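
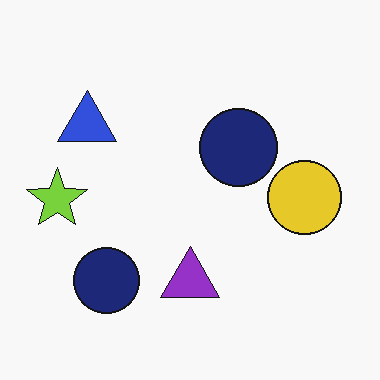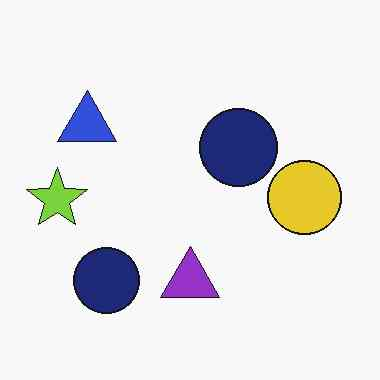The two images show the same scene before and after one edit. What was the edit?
It was given moderate JPEG compression.

Blocky 8×8 compression artifacts appear around shape edges and the flat background shows ringing — characteristic JPEG degradation.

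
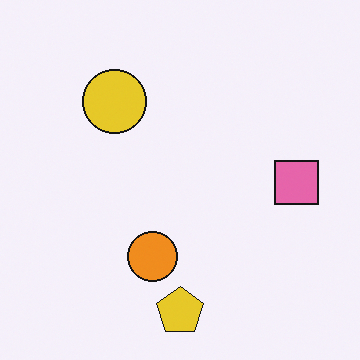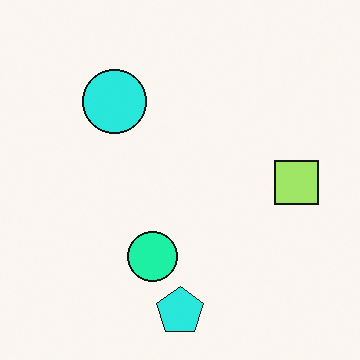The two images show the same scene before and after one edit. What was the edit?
The second image is the first hue-shifted noticeably.

Every shape's color has rotated by the same amount around the hue wheel — a uniform hue shift.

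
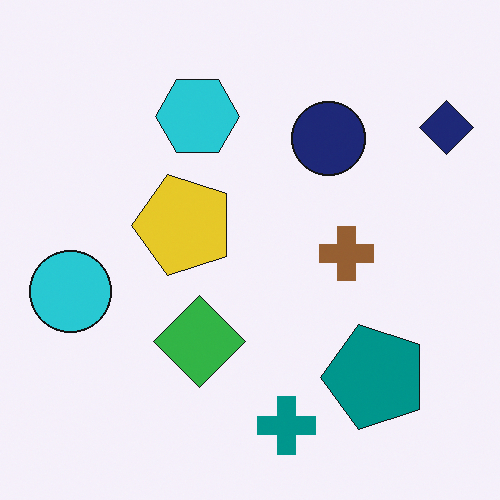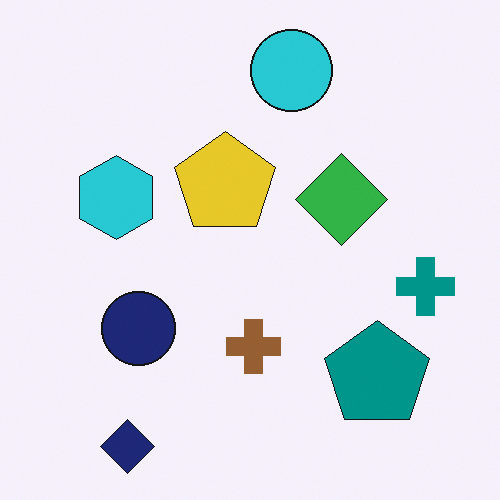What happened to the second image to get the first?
It was transposed (reflected across the top-left ↔ bottom-right diagonal).

Shapes have swapped their row and column positions — what was in the top-right is now in the bottom-left — a diagonal reflection.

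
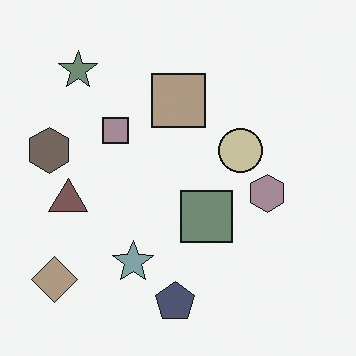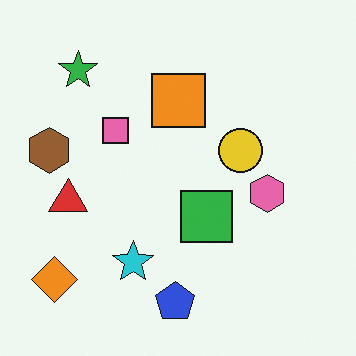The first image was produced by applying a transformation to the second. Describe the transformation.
The first image is the second made much more muted (saturation change).

All colors are more muted and greyish — a global saturation change.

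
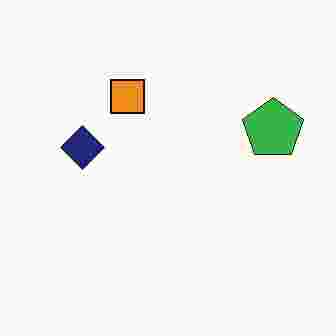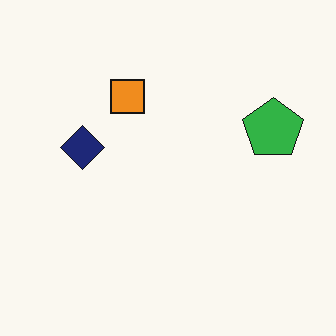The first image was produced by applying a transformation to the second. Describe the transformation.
This is the original image degraded with heavy JPEG compression.

Blocky 8×8 compression artifacts appear around shape edges and the flat background shows ringing — characteristic JPEG degradation.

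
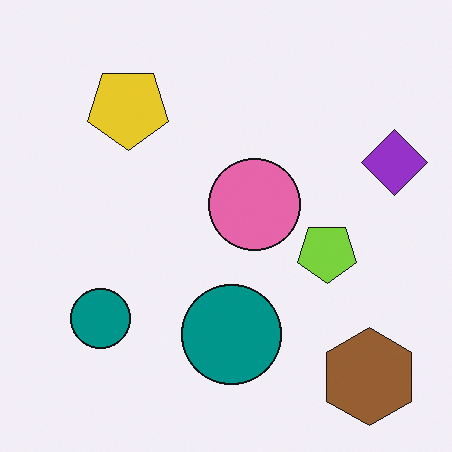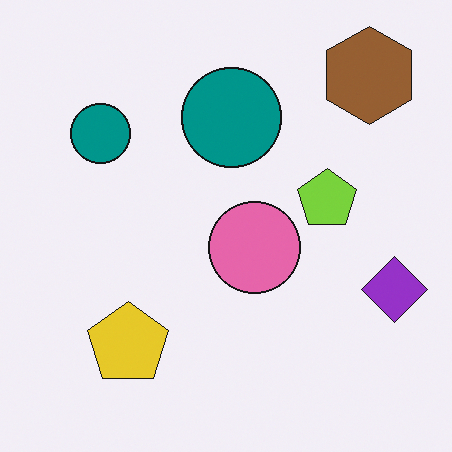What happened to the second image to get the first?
It was flipped vertically (top ↔ bottom).

The brown hexagon is in the top-right of the second image and the bottom-right of the first — shapes on opposite sides of the horizontal midline have swapped in a mirror flip.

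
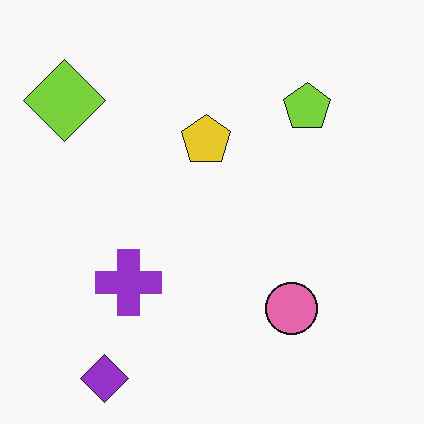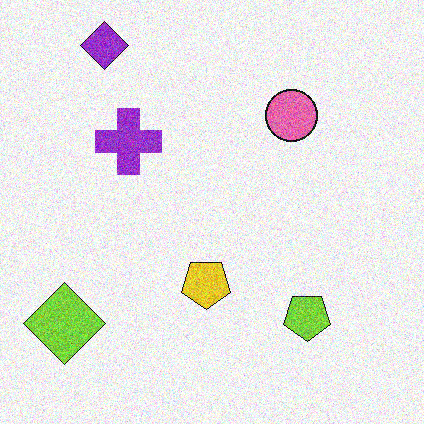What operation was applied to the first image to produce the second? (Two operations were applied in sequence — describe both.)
Degraded with moderate additive noise, then flipped vertically (top ↔ bottom).

Random speckle covers the whole image, including the flat background. The purple diamond is in the bottom-left of the first image and the top-left of the second — shapes on opposite sides of the horizontal midline have swapped in a mirror flip.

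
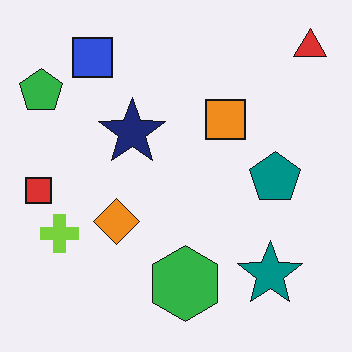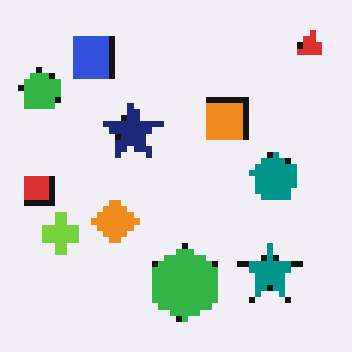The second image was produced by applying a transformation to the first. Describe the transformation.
The image was pixelated into visible square blocks.

Shapes are reduced to large square blocks; fine edges and outlines are lost — a downscale-then-upscale (mosaic) effect.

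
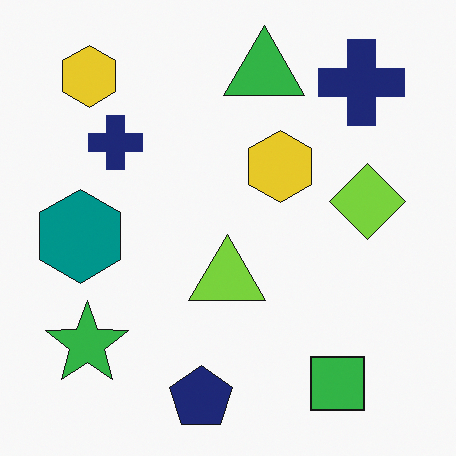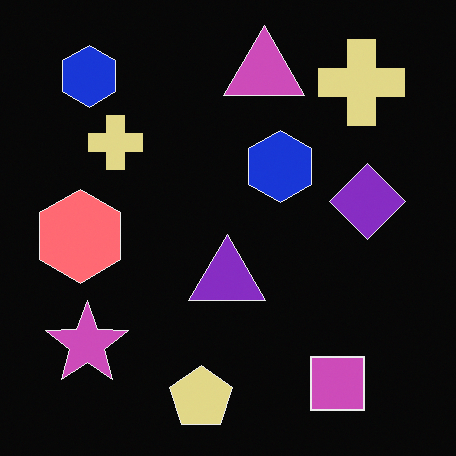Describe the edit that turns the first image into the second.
The second image is the first color-inverted (negative).

The light background has become dark and every shape's color is its complement — a photographic negative.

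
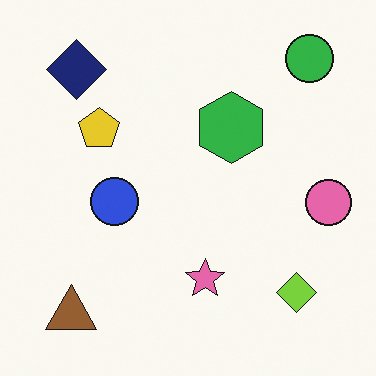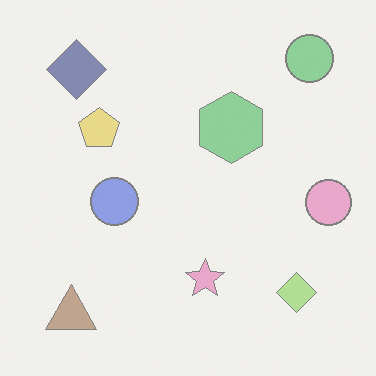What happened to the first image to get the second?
The image was washed out (contrast reduced).

Tones are pushed toward mid-grey across the whole image — a global contrast change.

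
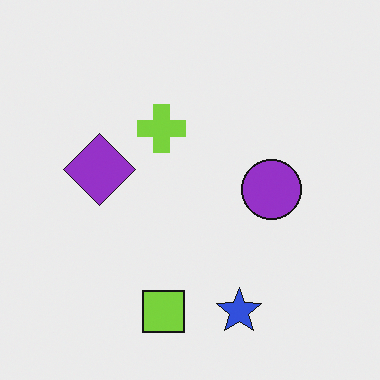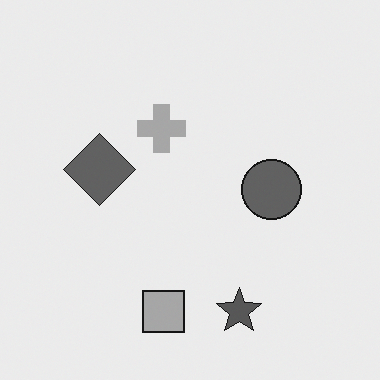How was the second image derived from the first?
This is the original image converted to grayscale.

All color is removed — every shape is now a shade of grey.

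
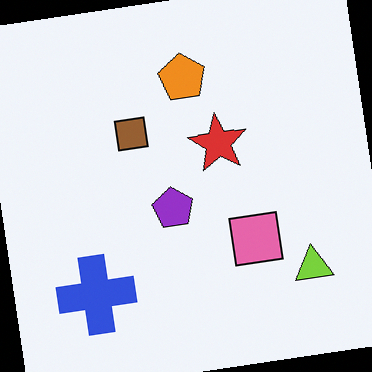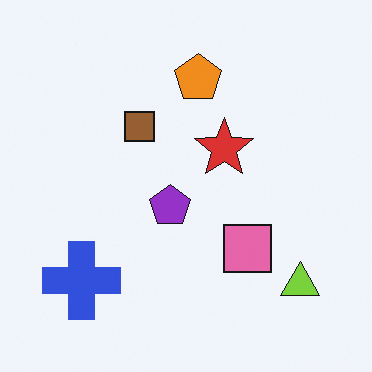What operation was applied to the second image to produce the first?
Rotated counter-clockwise by a small amount.

Every shape is tilted by the same angle and the image corners show triangular fill wedges — a whole-image rotation by a non-right angle.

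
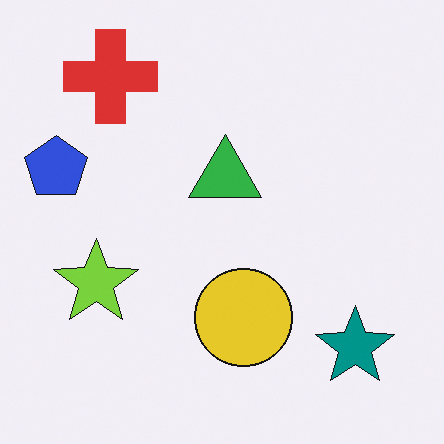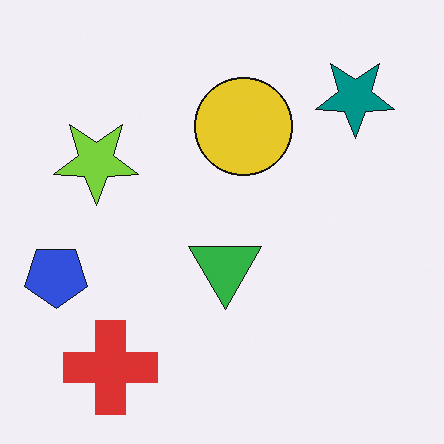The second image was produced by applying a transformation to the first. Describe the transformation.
It was flipped vertically (top ↔ bottom).

The red cross is in the top-left of the first image and the bottom-left of the second — shapes on opposite sides of the horizontal midline have swapped in a mirror flip.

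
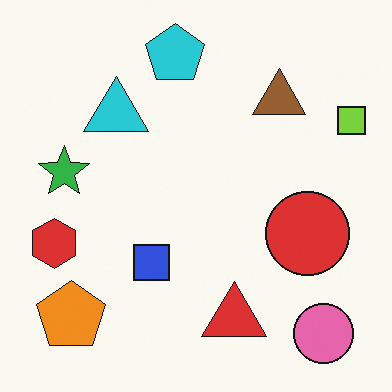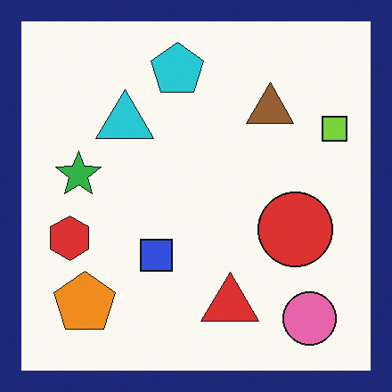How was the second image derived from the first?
The image was framed with a navy border.

A solid navy frame runs around the edge of the second image, with the content slightly shrunk inside it.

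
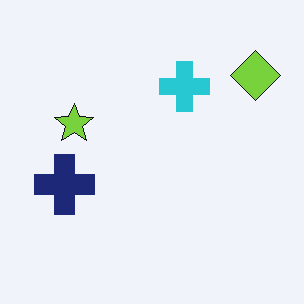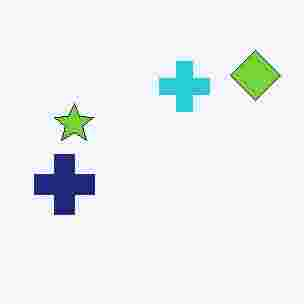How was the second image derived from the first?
The transformation is: degraded with heavy JPEG compression.

Blocky 8×8 compression artifacts appear around shape edges and the flat background shows ringing — characteristic JPEG degradation.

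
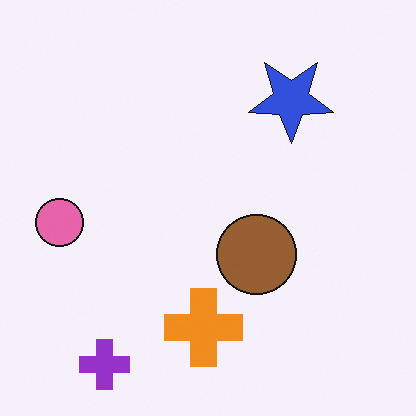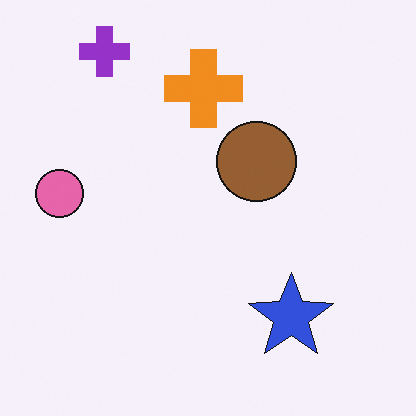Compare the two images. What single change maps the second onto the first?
This is the original image flipped vertically (top ↔ bottom).

The purple cross is in the top-left of the second image and the bottom-left of the first — shapes on opposite sides of the horizontal midline have swapped in a mirror flip.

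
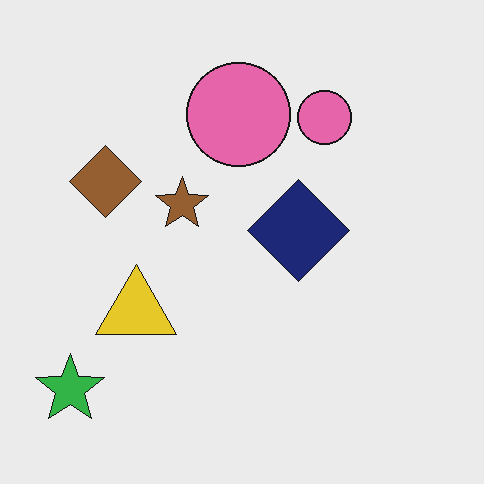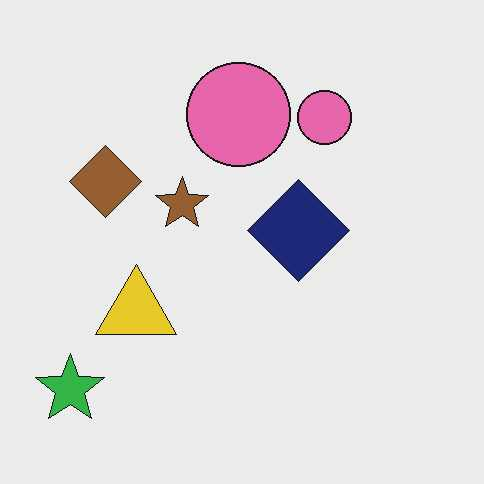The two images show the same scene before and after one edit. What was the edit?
The transformation is: JPEG-compressed with visible artifacts.

Blocky 8×8 compression artifacts appear around shape edges and the flat background shows ringing — characteristic JPEG degradation.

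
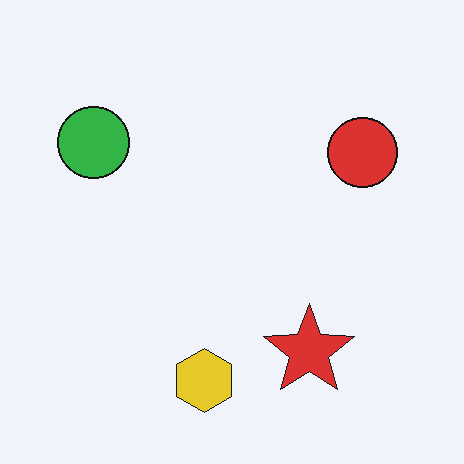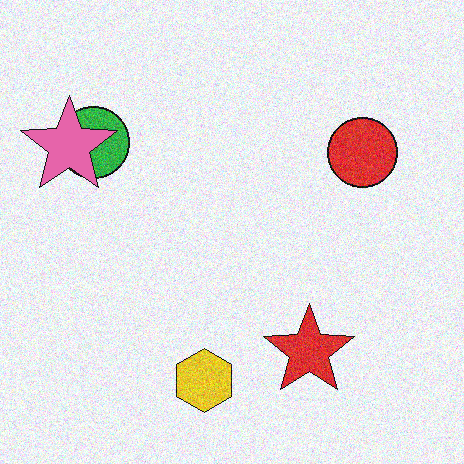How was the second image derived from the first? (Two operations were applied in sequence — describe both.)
This is the original image degraded with moderate additive noise, then overlaid with an additional pink star.

Random speckle covers the whole image, including the flat background. A pink star appears in the second image that is absent from the first.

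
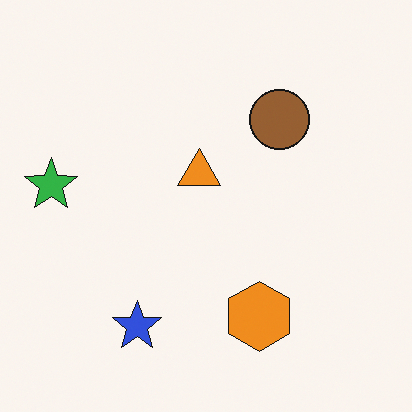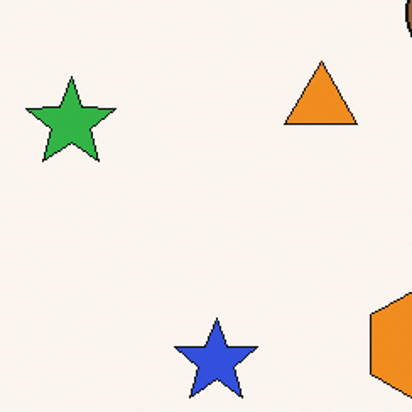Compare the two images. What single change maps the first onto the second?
The transformation is: cropped to a noticeably smaller region and rescaled.

The visible shapes are larger and the field of view is narrower; shapes near the original edges may be partly or wholly outside the frame — a crop-and-rescale.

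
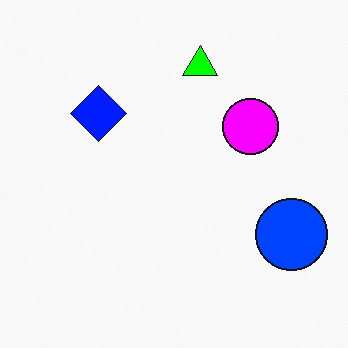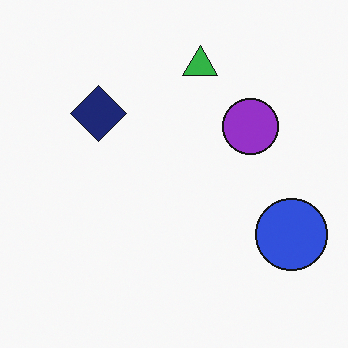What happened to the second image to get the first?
The image was heavily oversaturated.

All colors are more vivid — a global saturation change.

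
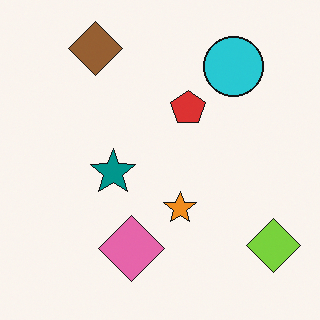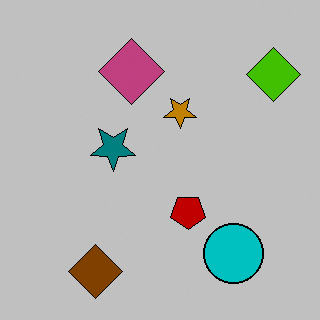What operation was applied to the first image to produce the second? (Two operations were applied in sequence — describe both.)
The second image is the first flipped vertically (top ↔ bottom), then aggressively posterized.

The brown diamond is in the top-left of the first image and the bottom-left of the second — shapes on opposite sides of the horizontal midline have swapped in a mirror flip. Each flat color has snapped to a coarser quantized level — most visibly, the near-white background has dropped to a flat grey.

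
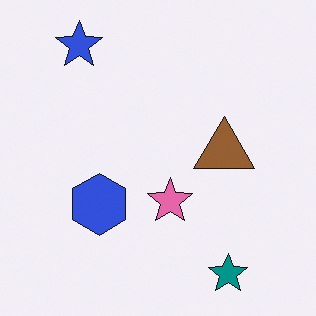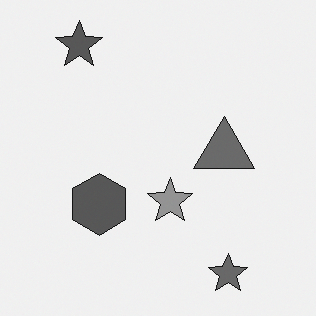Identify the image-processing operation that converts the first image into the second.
The transformation is: converted to grayscale.

All color is removed — every shape is now a shade of grey.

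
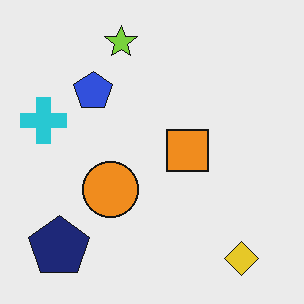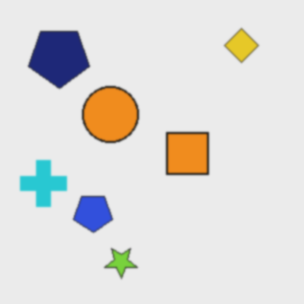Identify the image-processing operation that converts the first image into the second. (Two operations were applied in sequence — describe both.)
This is the original image given a subtle gaussian blur, then flipped vertically (top ↔ bottom).

Shape edges and outlines are uniformly softened across the whole image. The lime star is in the top of the first image and the bottom of the second — shapes on opposite sides of the horizontal midline have swapped in a mirror flip.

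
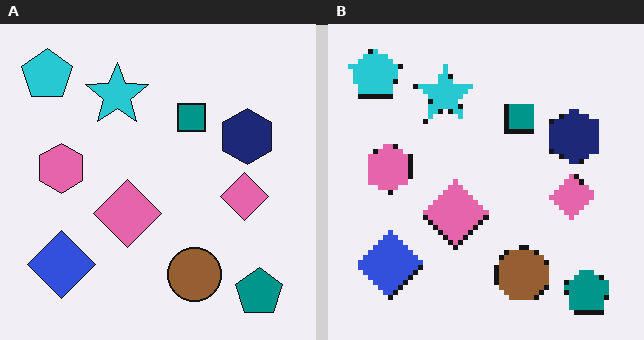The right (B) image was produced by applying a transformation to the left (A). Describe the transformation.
This is the original image mildly pixelated.

Shapes are reduced to large square blocks; fine edges and outlines are lost — a downscale-then-upscale (mosaic) effect.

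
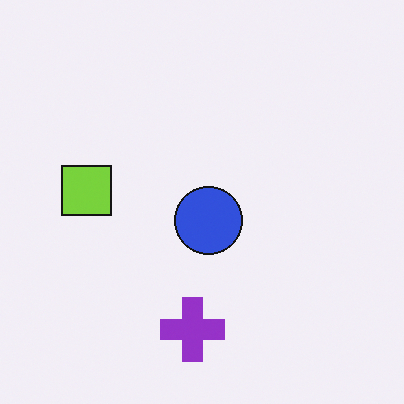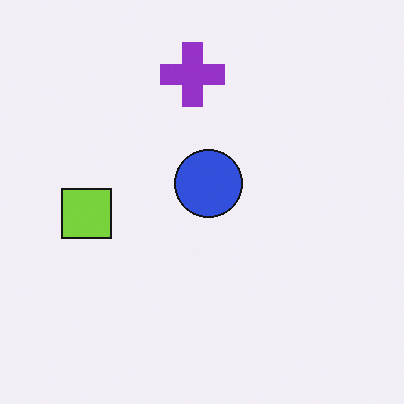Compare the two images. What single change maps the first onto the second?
The second image is the first flipped vertically (top ↔ bottom).

The purple cross is in the bottom of the first image and the top of the second — shapes on opposite sides of the horizontal midline have swapped in a mirror flip.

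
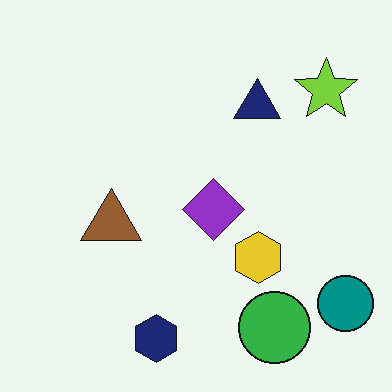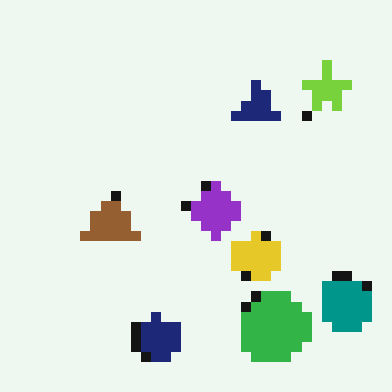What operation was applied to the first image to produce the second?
The image was coarsely pixelated.

Shapes are reduced to large square blocks; fine edges and outlines are lost — a downscale-then-upscale (mosaic) effect.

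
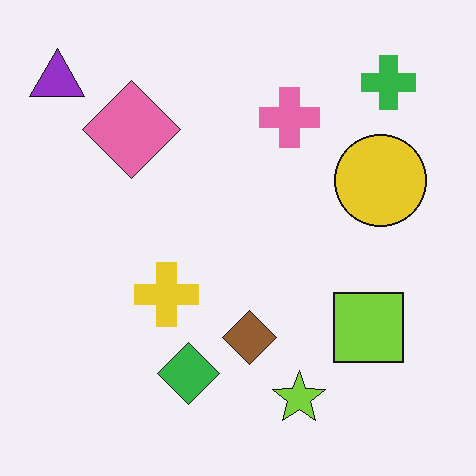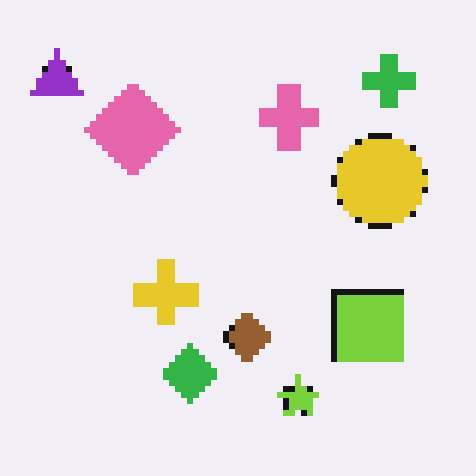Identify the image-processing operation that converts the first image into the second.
Moderately pixelated.

Shapes are reduced to large square blocks; fine edges and outlines are lost — a downscale-then-upscale (mosaic) effect.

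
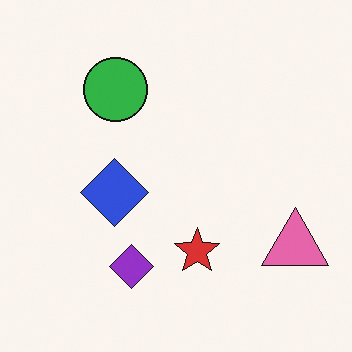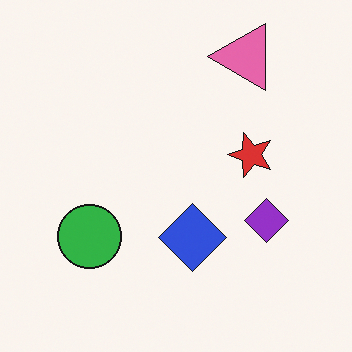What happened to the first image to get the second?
The transformation is: rotated 90° counter-clockwise.

The pink triangle sits in the bottom-right of the first image and the top-right of the second — consistent with a whole-image 90° counter-clockwise rotation.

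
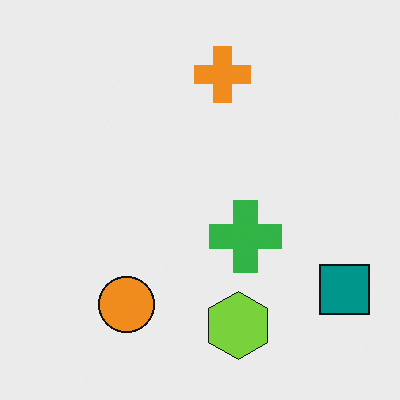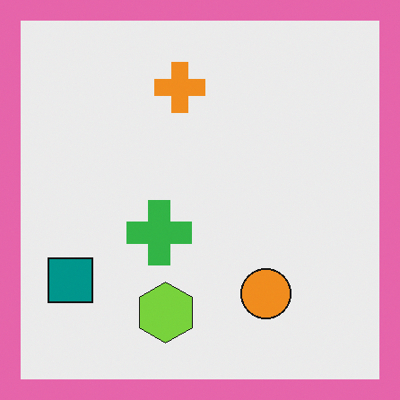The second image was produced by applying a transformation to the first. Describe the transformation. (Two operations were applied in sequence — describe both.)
The image was flipped horizontally (left ↔ right), then framed with a pink border.

The teal square is in the bottom-right of the first image and the bottom-left of the second — shapes on opposite sides of the vertical midline have swapped in a mirror flip. A solid pink frame runs around the edge of the second image, with the content slightly shrunk inside it.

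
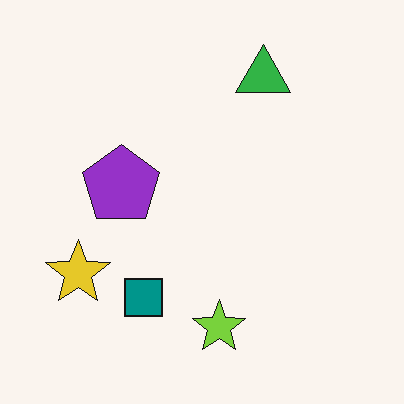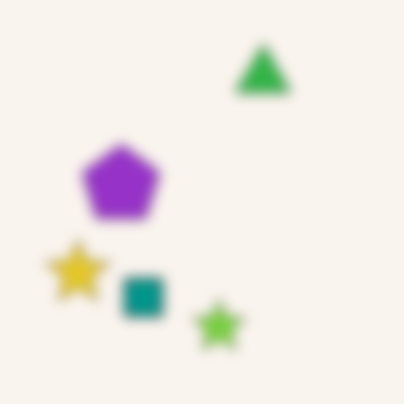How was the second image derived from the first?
The image was heavily blurred.

Shape edges and outlines are uniformly softened across the whole image.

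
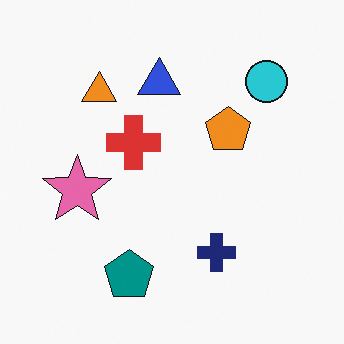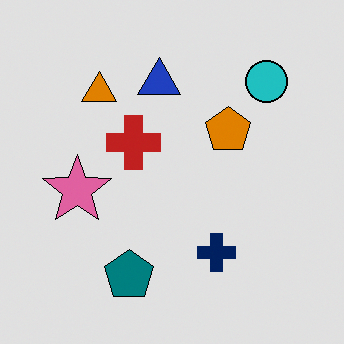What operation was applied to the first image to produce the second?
The transformation is: posterized to a reduced palette.

Each flat color has snapped to a coarser quantized level — most visibly, the near-white background has dropped to a flat grey.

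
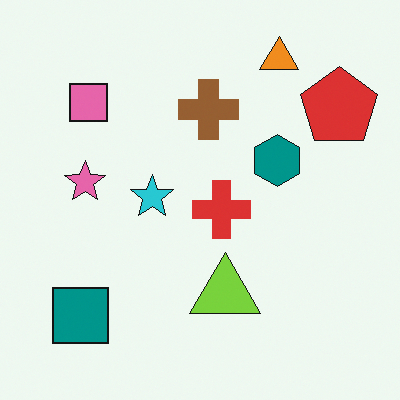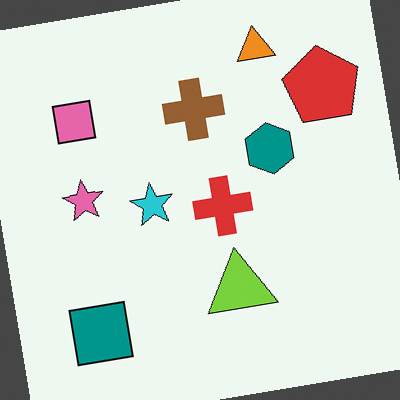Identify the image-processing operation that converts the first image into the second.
The second image is the first rotated counter-clockwise by a few degrees.

Every shape is tilted by the same angle and the image corners show triangular fill wedges — a whole-image rotation by a non-right angle.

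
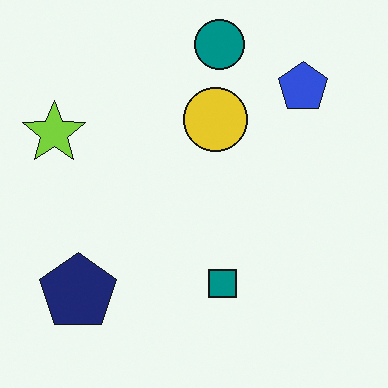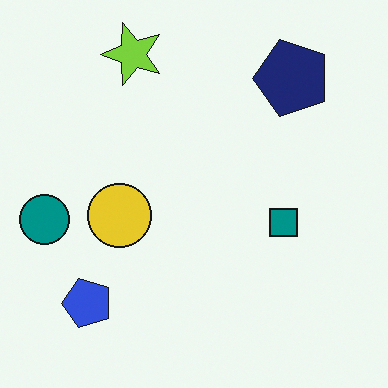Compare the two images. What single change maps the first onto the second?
The second image is the first transposed (reflected across the top-left ↔ bottom-right diagonal).

Shapes have swapped their row and column positions — what was in the top-right is now in the bottom-left — a diagonal reflection.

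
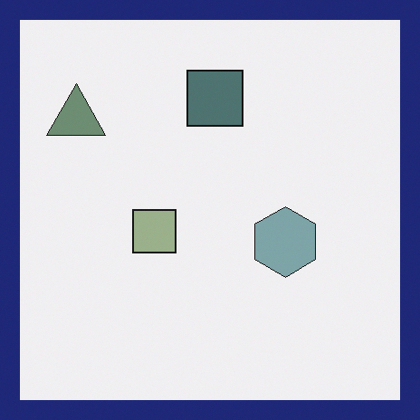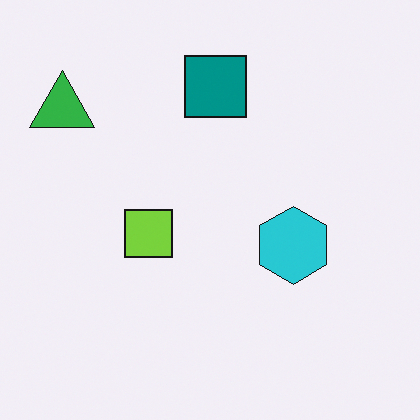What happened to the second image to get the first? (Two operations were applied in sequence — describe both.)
Made much more muted (saturation change), then framed with a navy border.

All colors are more muted and greyish — a global saturation change. A solid navy frame runs around the edge of the first image, with the content slightly shrunk inside it.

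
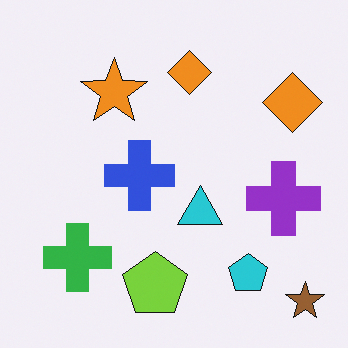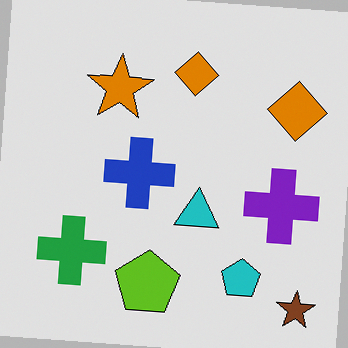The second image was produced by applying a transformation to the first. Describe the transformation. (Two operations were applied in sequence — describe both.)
Moderately posterized, then rotated clockwise by a small amount.

Each flat color has snapped to a coarser quantized level — most visibly, the near-white background has dropped to a flat grey. Every shape is tilted by the same angle and the image corners show triangular fill wedges — a whole-image rotation by a non-right angle.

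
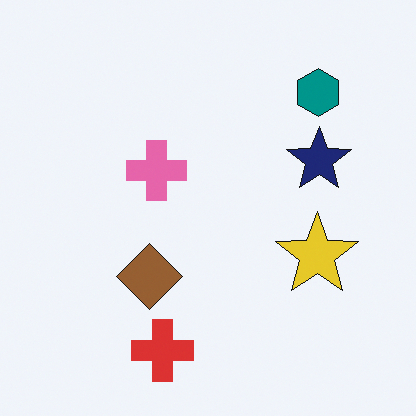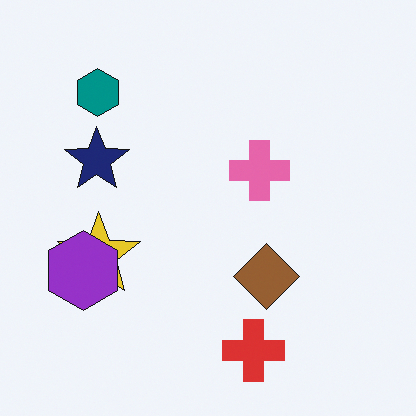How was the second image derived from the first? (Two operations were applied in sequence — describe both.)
The transformation is: flipped horizontally (left ↔ right), then overlaid with an additional purple hexagon.

The navy star is in the right of the first image and the left of the second — shapes on opposite sides of the vertical midline have swapped in a mirror flip. A purple hexagon appears in the second image that is absent from the first.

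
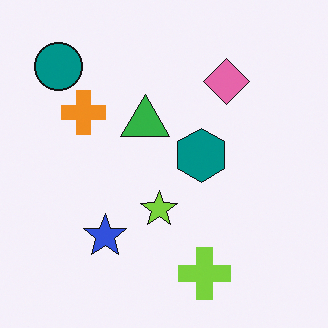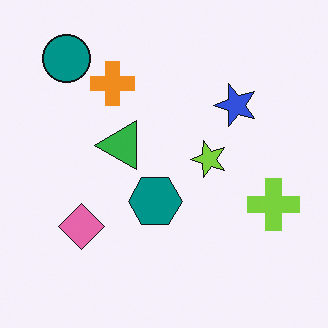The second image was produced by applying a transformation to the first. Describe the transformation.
It was transposed (reflected across the top-left ↔ bottom-right diagonal).

Shapes have swapped their row and column positions — what was in the top-right is now in the bottom-left — a diagonal reflection.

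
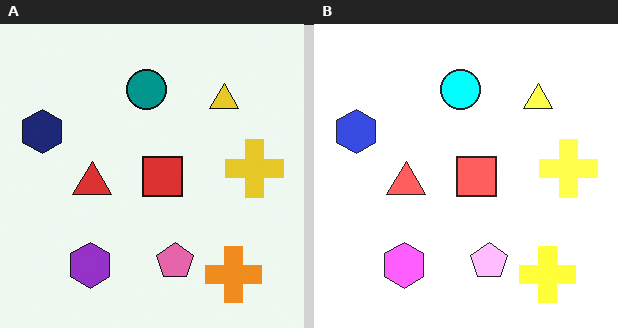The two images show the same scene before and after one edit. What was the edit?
The right (B) image is the left (A) substantially brightened.

Every pixel — background and shapes alike — is uniformly brightened.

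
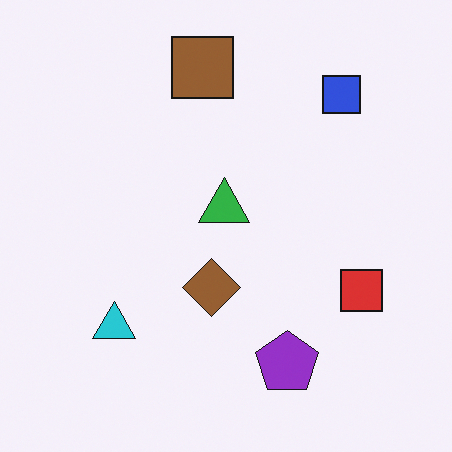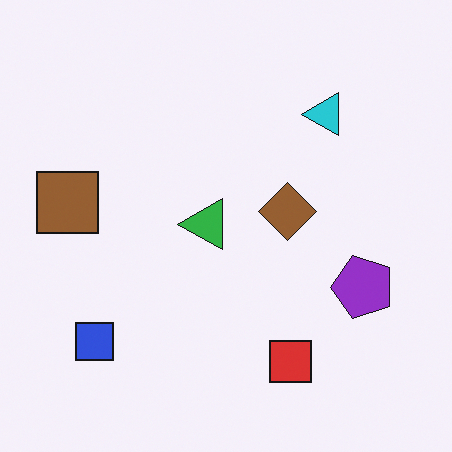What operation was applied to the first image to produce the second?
The image was transposed (reflected across the top-left ↔ bottom-right diagonal).

Shapes have swapped their row and column positions — what was in the top-right is now in the bottom-left — a diagonal reflection.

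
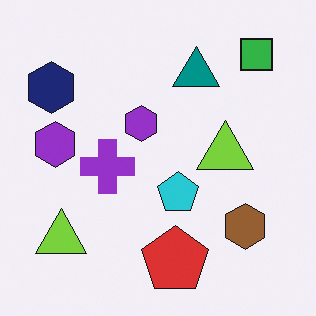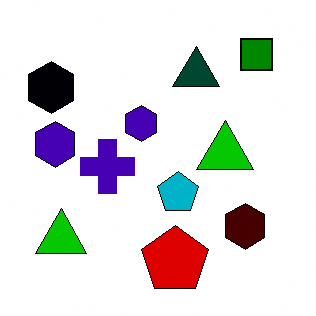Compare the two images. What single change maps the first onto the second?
It was boosted in contrast.

Tones are pushed away from mid-grey across the whole image — a global contrast change.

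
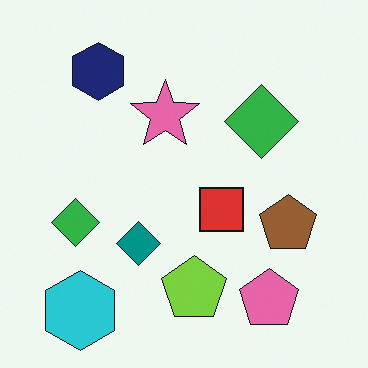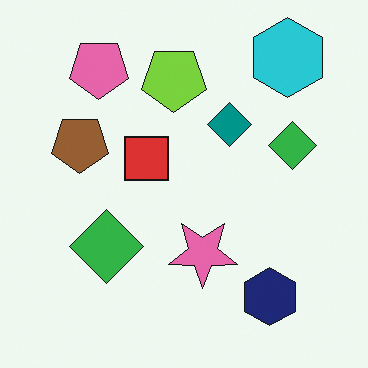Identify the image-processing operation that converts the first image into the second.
The transformation is: rotated 180°.

The cyan hexagon sits in the bottom-left of the first image and the top-right of the second — consistent with a whole-image 180° rotation.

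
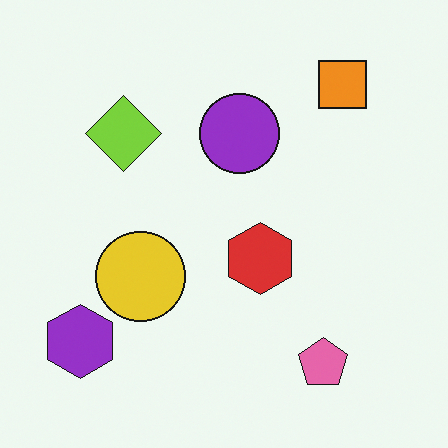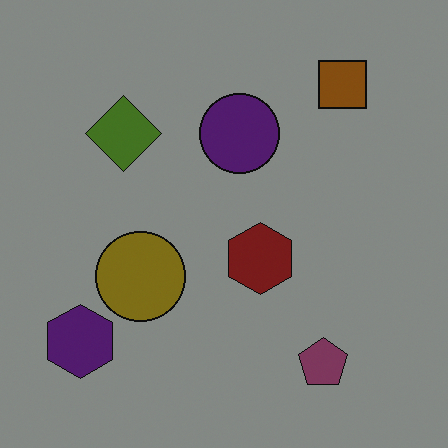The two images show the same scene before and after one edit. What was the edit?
Darkened a lot.

Every pixel — background and shapes alike — is uniformly darkened.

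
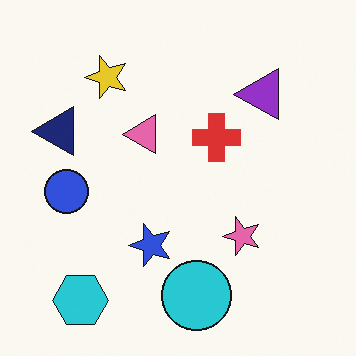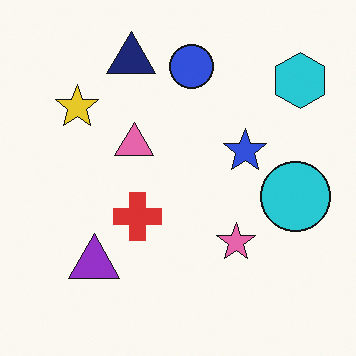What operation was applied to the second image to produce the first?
The image was transposed (reflected across the top-left ↔ bottom-right diagonal).

Shapes have swapped their row and column positions — what was in the top-right is now in the bottom-left — a diagonal reflection.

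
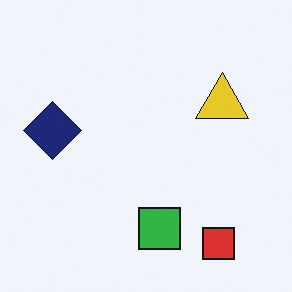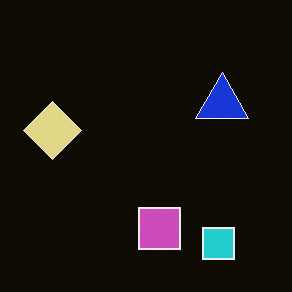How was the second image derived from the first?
Color-inverted (negative).

The light background has become dark and every shape's color is its complement — a photographic negative.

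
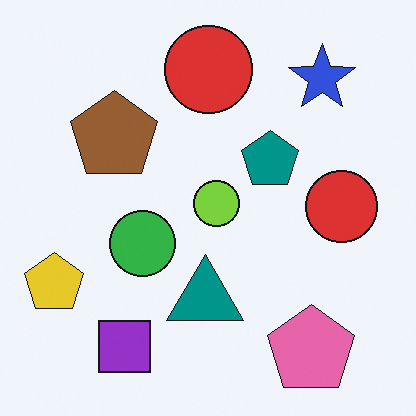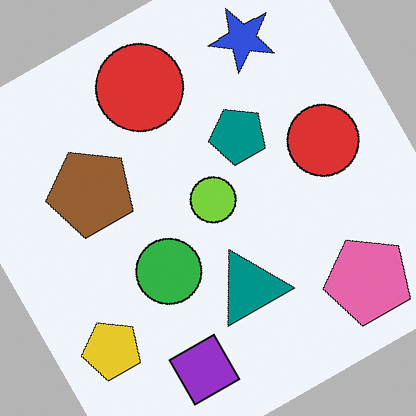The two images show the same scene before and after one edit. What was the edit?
The transformation is: rotated counter-clockwise by a moderate amount.

Every shape is tilted by the same angle and the image corners show triangular fill wedges — a whole-image rotation by a non-right angle.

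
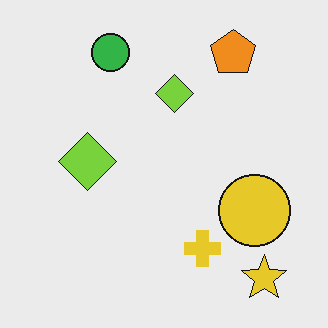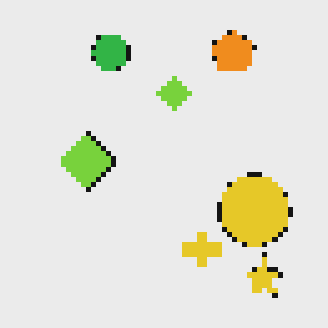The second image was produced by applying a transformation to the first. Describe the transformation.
The transformation is: lightly pixelated (a mild mosaic effect).

Shapes are reduced to large square blocks; fine edges and outlines are lost — a downscale-then-upscale (mosaic) effect.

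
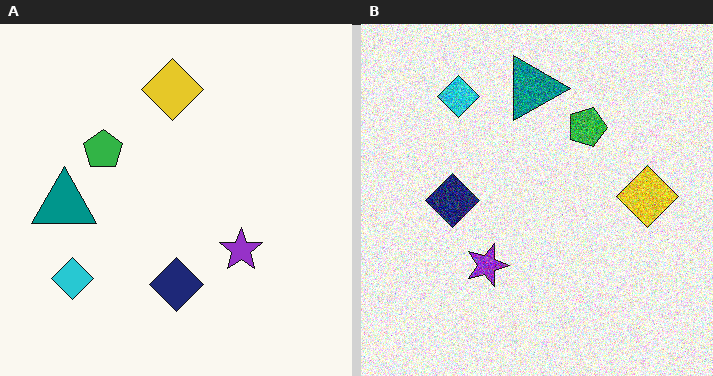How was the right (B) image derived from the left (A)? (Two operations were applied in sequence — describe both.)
The image was degraded with a thick layer of grain, then rotated 90° clockwise.

Random speckle covers the whole image, including the flat background. The cyan diamond sits in the bottom-left of the left (A) image and the top-left of the right (B) — consistent with a whole-image 90° clockwise rotation.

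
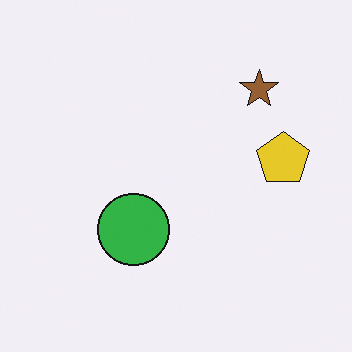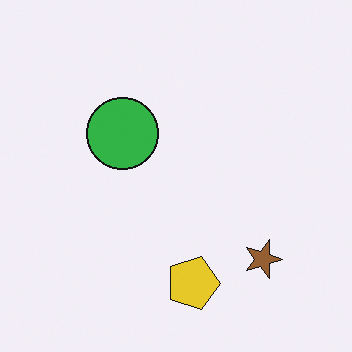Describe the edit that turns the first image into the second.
It was rotated 90° clockwise.

The brown star sits in the top-right of the first image and the bottom-right of the second — consistent with a whole-image 90° clockwise rotation.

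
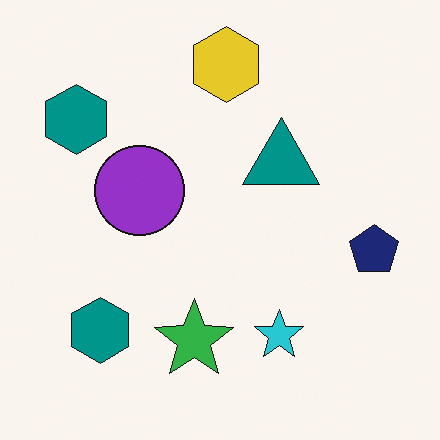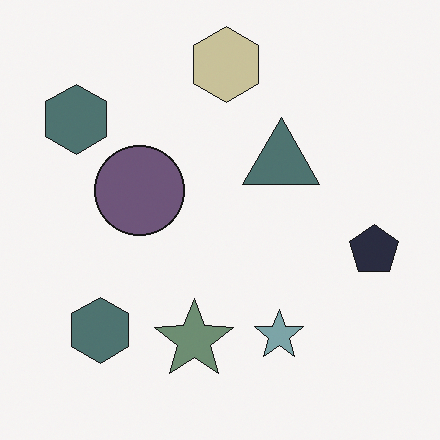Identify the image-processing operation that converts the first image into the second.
The transformation is: made much more muted (saturation change).

All colors are more muted and greyish — a global saturation change.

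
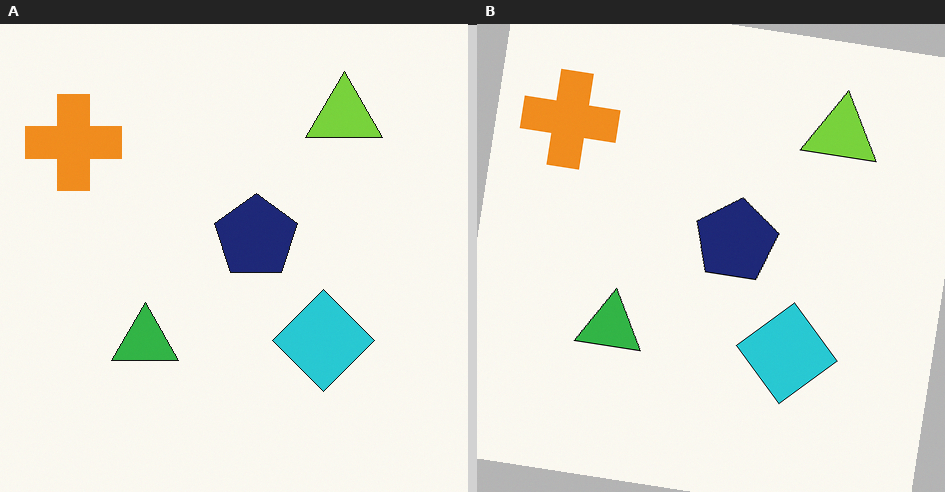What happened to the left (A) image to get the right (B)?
The transformation is: rotated clockwise by a slight angle.

Every shape is tilted by the same angle and the image corners show triangular fill wedges — a whole-image rotation by a non-right angle.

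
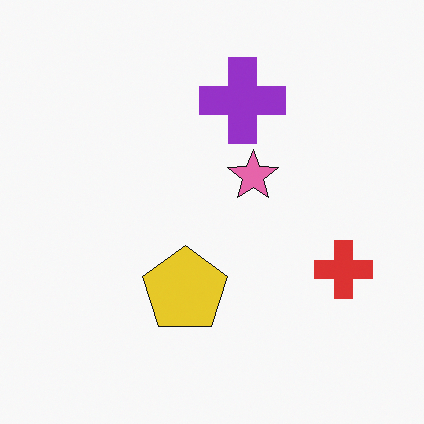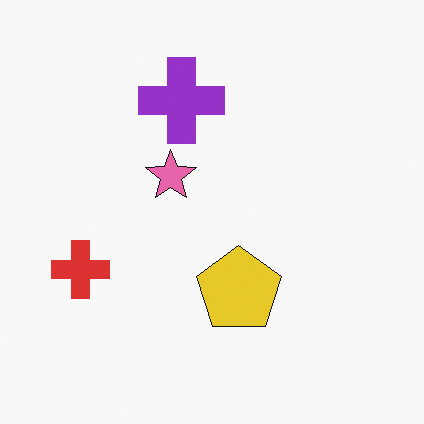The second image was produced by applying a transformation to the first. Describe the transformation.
The transformation is: flipped horizontally (left ↔ right).

The red cross is in the right of the first image and the left of the second — shapes on opposite sides of the vertical midline have swapped in a mirror flip.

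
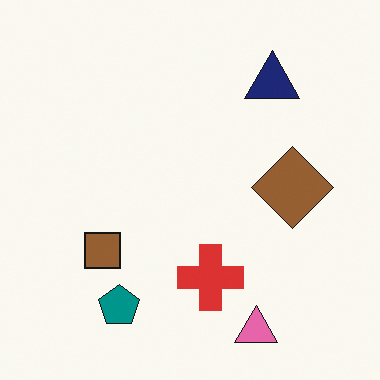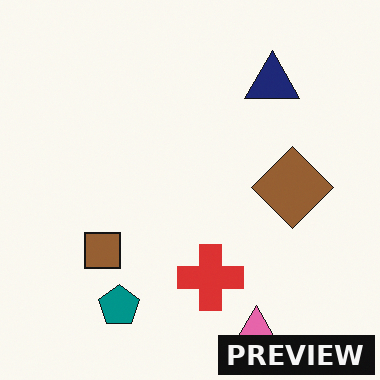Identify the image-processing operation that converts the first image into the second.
The image was watermarked with the text "PREVIEW" in the lower-right corner.

A dark label reading "PREVIEW" appears in the lower-right corner.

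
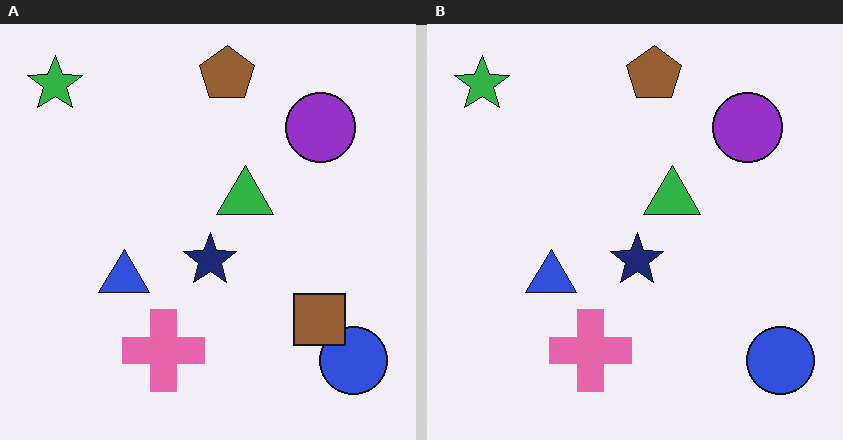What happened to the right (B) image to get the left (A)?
The left (A) image is the right (B) overlaid with an additional brown square.

A brown square appears in the left (A) image that is absent from the right (B).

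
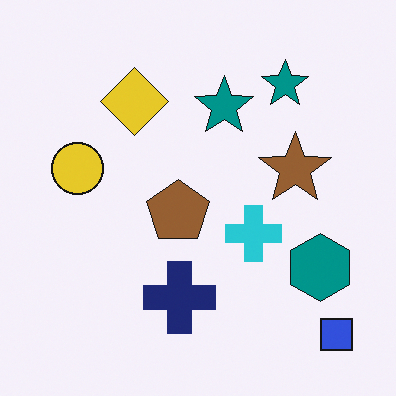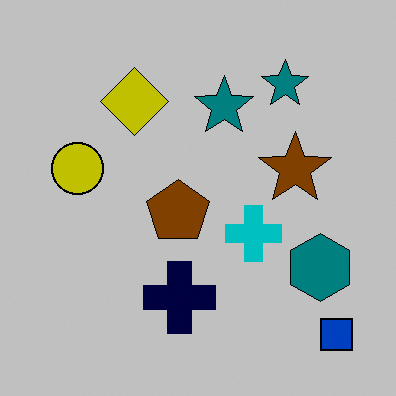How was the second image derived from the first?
This is the original image aggressively posterized.

Each flat color has snapped to a coarser quantized level — most visibly, the near-white background has dropped to a flat grey.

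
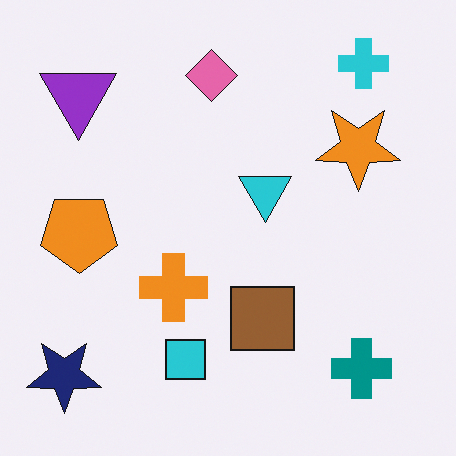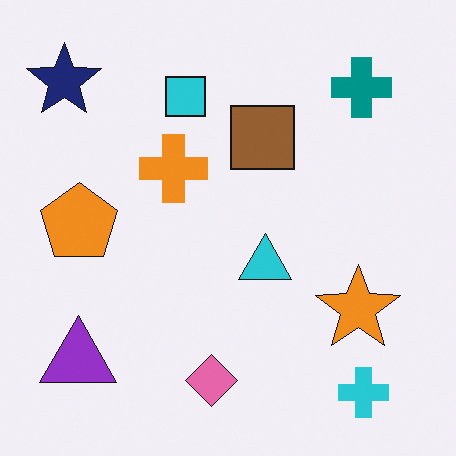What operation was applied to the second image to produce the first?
The first image is the second flipped vertically (top ↔ bottom).

The cyan cross is in the bottom-right of the second image and the top-right of the first — shapes on opposite sides of the horizontal midline have swapped in a mirror flip.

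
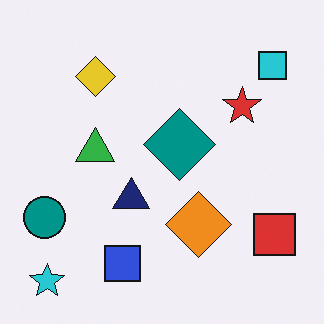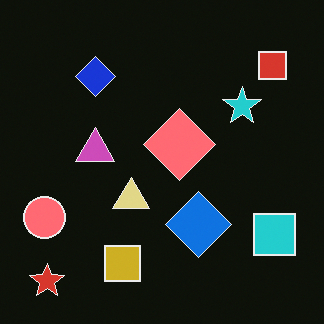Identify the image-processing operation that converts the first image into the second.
The image was color-inverted (negative).

The light background has become dark and every shape's color is its complement — a photographic negative.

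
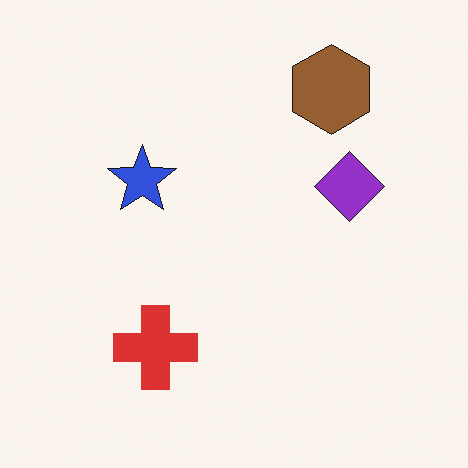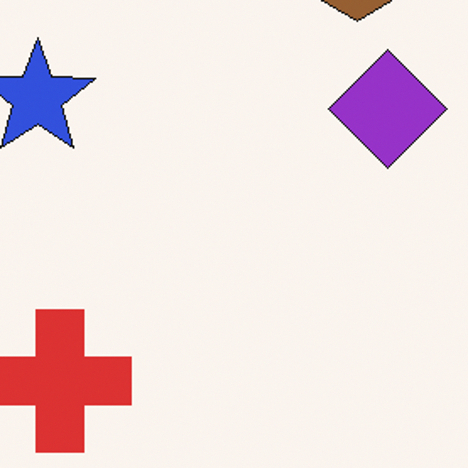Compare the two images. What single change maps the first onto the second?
The image was cropped tightly and scaled back up.

The visible shapes are larger and the field of view is narrower; shapes near the original edges may be partly or wholly outside the frame — a crop-and-rescale.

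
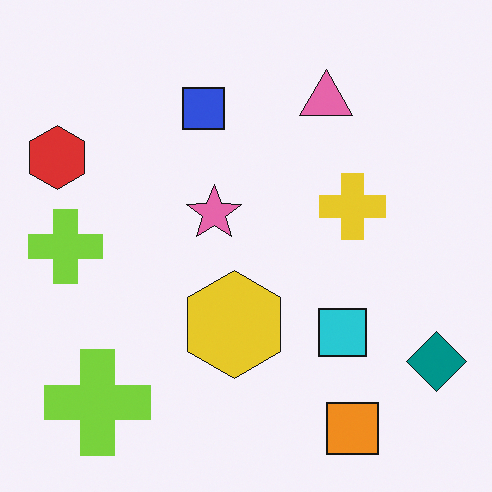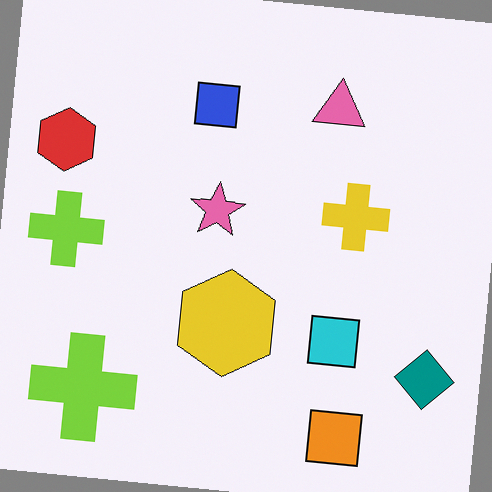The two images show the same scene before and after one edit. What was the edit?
This is the original image rotated clockwise by a few degrees.

Every shape is tilted by the same angle and the image corners show triangular fill wedges — a whole-image rotation by a non-right angle.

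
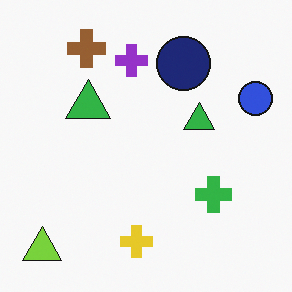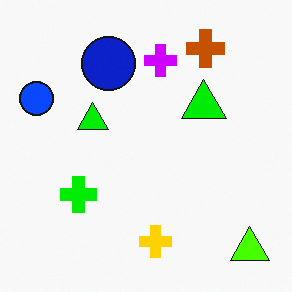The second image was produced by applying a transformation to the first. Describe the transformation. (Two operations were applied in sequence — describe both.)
Heavily oversaturated, then flipped horizontally (left ↔ right).

All colors are more vivid — a global saturation change. The blue circle is in the right of the first image and the left of the second — shapes on opposite sides of the vertical midline have swapped in a mirror flip.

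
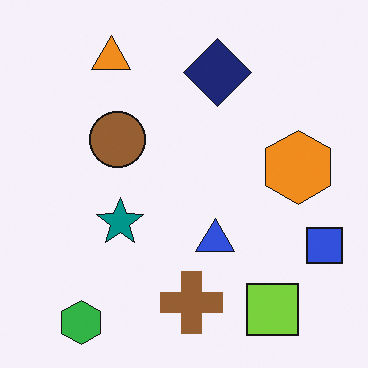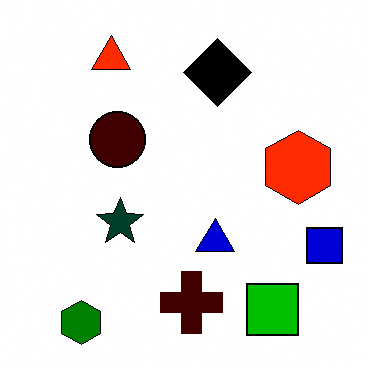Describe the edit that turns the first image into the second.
The transformation is: given much higher contrast.

Tones are pushed away from mid-grey across the whole image — a global contrast change.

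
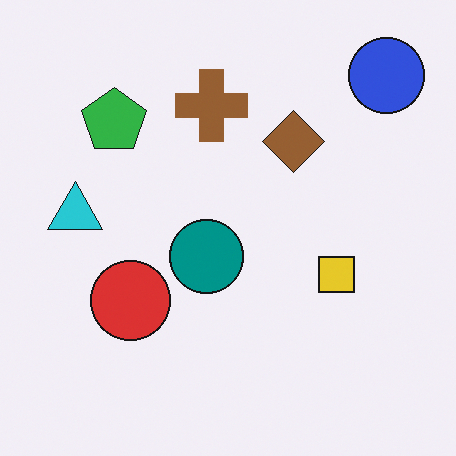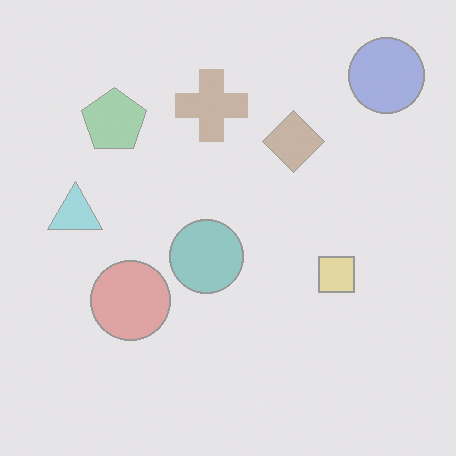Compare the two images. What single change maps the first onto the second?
The image was given much lower contrast.

Tones are pushed toward mid-grey across the whole image — a global contrast change.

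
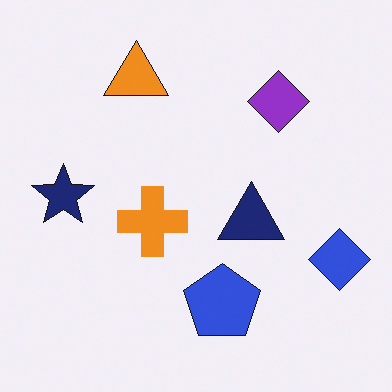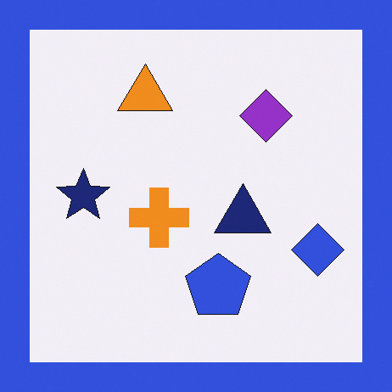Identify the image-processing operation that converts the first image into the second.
The transformation is: framed with a blue border.

A solid blue frame runs around the edge of the second image, with the content slightly shrunk inside it.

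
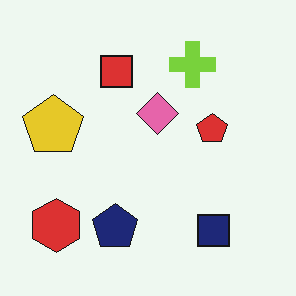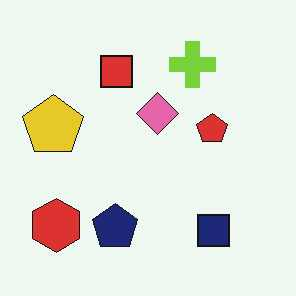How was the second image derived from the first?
The transformation is: JPEG-compressed with visible artifacts.

Blocky 8×8 compression artifacts appear around shape edges and the flat background shows ringing — characteristic JPEG degradation.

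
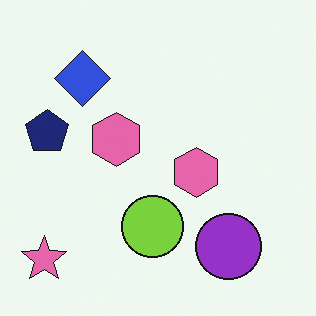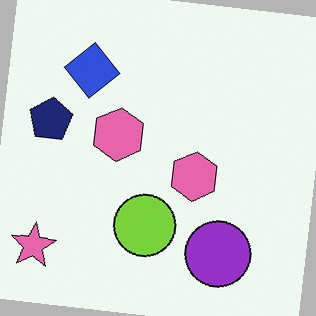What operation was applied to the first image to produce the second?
The second image is the first rotated clockwise by a slight angle.

Every shape is tilted by the same angle and the image corners show triangular fill wedges — a whole-image rotation by a non-right angle.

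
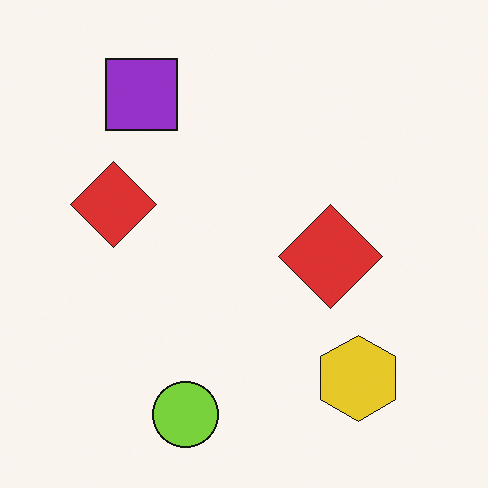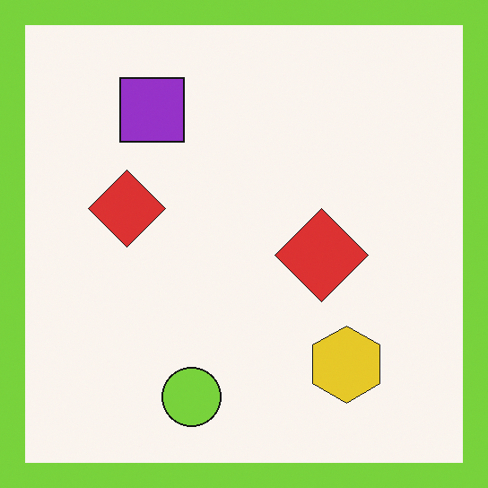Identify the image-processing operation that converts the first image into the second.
It was framed with a lime border.

A solid lime frame runs around the edge of the second image, with the content slightly shrunk inside it.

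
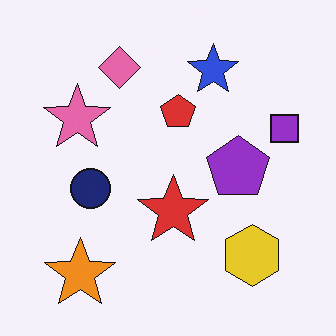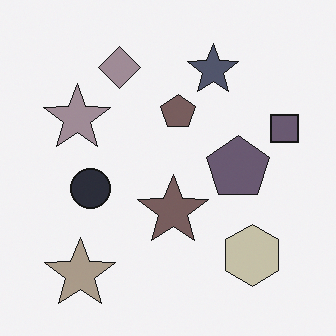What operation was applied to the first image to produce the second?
The second image is the first made much more muted (saturation change).

All colors are more muted and greyish — a global saturation change.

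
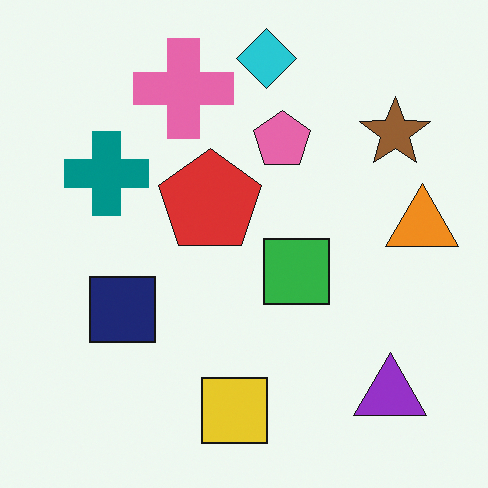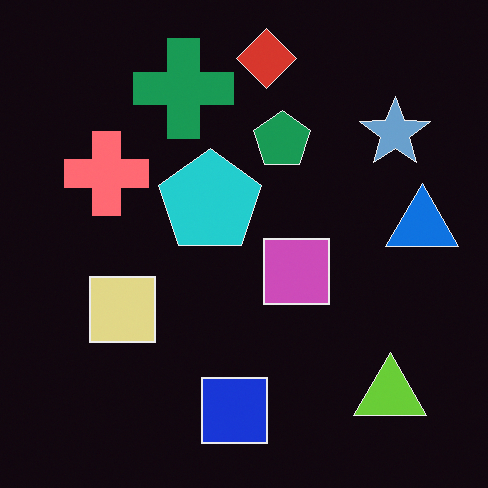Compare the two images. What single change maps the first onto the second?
The transformation is: color-inverted (negative).

The light background has become dark and every shape's color is its complement — a photographic negative.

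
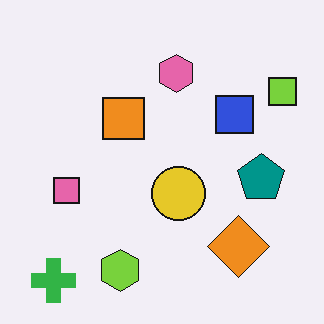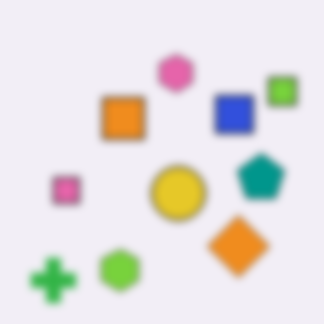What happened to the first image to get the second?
It was moderately blurred.

Shape edges and outlines are uniformly softened across the whole image.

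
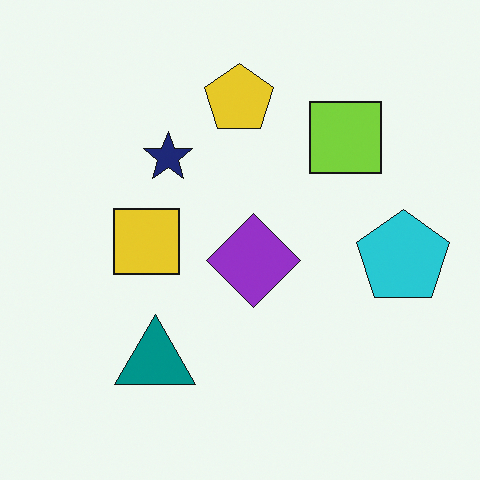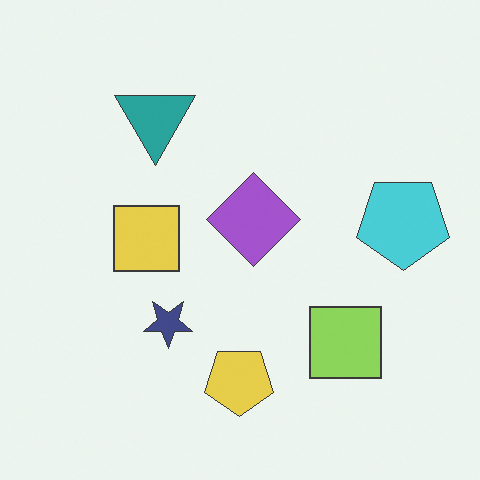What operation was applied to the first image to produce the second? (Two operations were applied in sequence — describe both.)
Flipped vertically (top ↔ bottom), then given slightly reduced contrast.

The yellow pentagon is in the top of the first image and the bottom of the second — shapes on opposite sides of the horizontal midline have swapped in a mirror flip. Tones are pushed toward mid-grey across the whole image — a global contrast change.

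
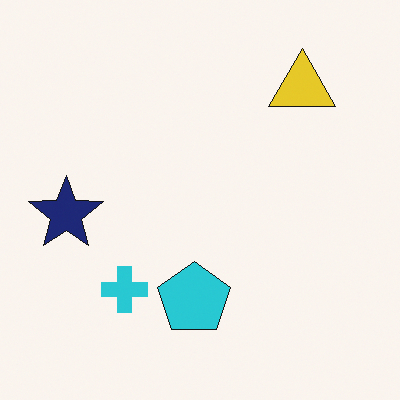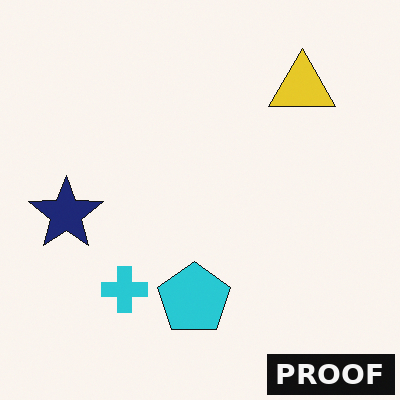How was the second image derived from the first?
Watermarked with the text "PROOF" in the lower-right corner.

A dark label reading "PROOF" appears in the lower-right corner.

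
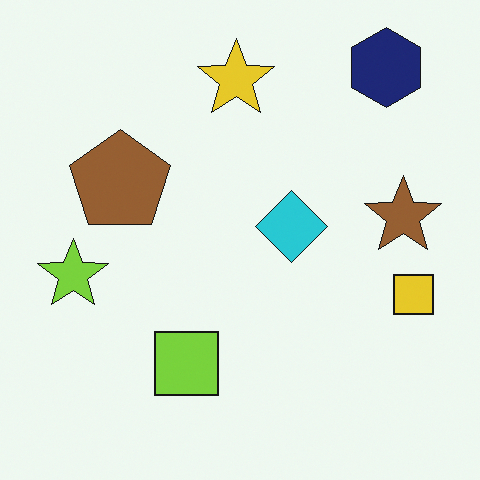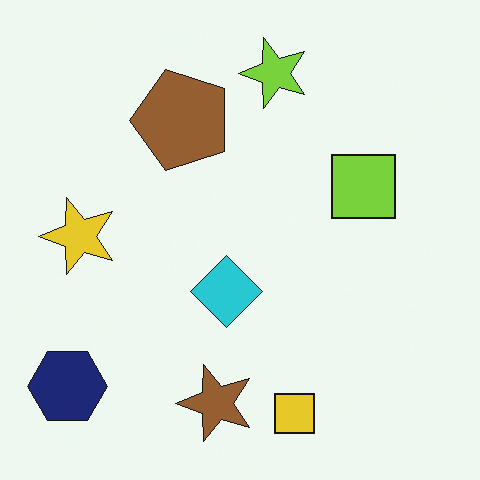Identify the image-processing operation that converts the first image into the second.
It was transposed (reflected across the top-left ↔ bottom-right diagonal).

Shapes have swapped their row and column positions — what was in the top-right is now in the bottom-left — a diagonal reflection.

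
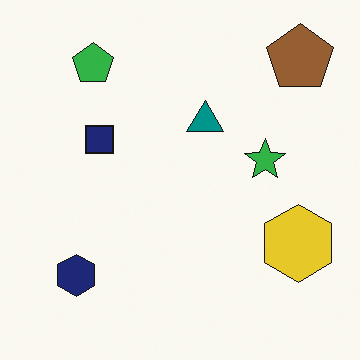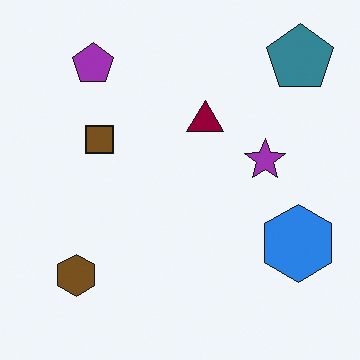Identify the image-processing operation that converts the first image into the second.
The image was hue-shifted through roughly half the color wheel.

Every shape's color has rotated by the same amount around the hue wheel — a uniform hue shift.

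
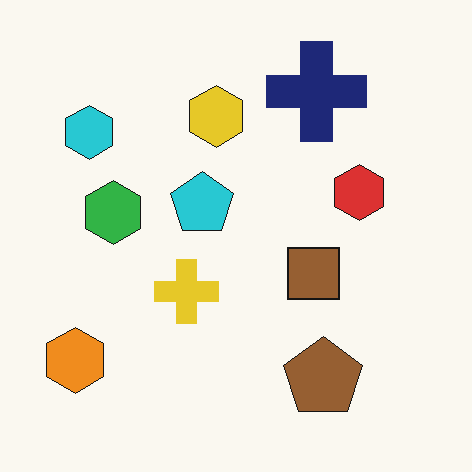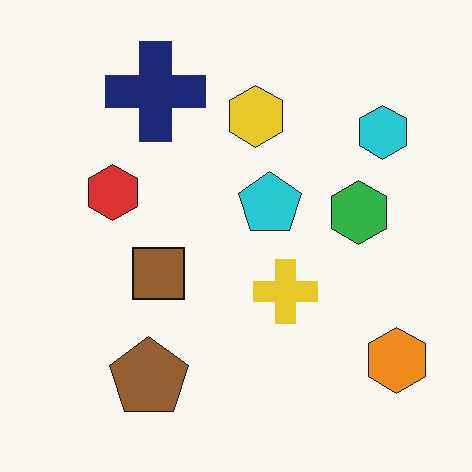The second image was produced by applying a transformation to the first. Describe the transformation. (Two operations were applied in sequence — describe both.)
The image was flipped horizontally (left ↔ right), then JPEG-compressed with visible artifacts.

The orange hexagon is in the bottom-left of the first image and the bottom-right of the second — shapes on opposite sides of the vertical midline have swapped in a mirror flip. Blocky 8×8 compression artifacts appear around shape edges and the flat background shows ringing — characteristic JPEG degradation.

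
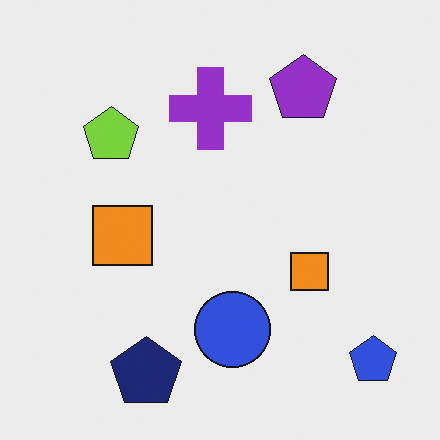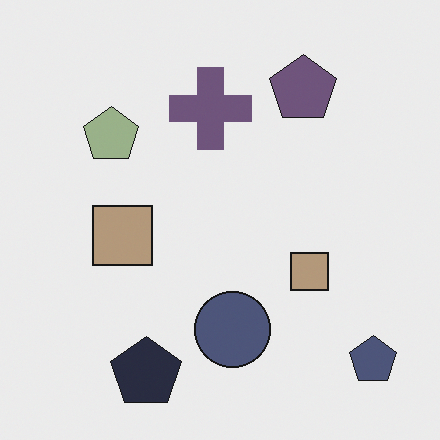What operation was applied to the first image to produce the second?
Made much more muted (saturation change).

All colors are more muted and greyish — a global saturation change.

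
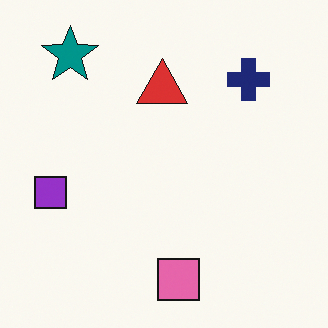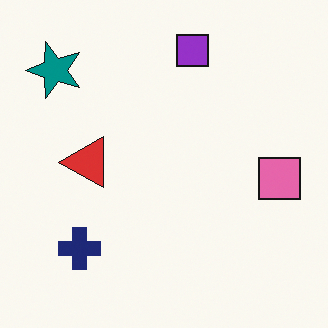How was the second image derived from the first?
This is the original image transposed (reflected across the top-left ↔ bottom-right diagonal).

Shapes have swapped their row and column positions — what was in the top-right is now in the bottom-left — a diagonal reflection.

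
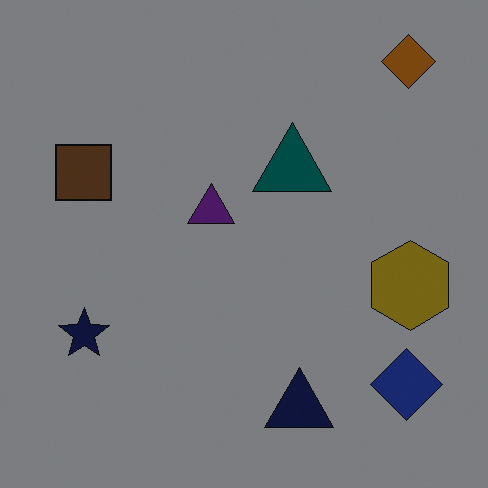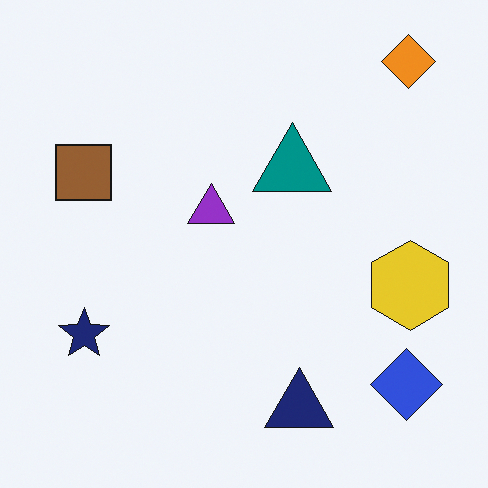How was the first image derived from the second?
The first image is the second darkened a lot.

Every pixel — background and shapes alike — is uniformly darkened.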